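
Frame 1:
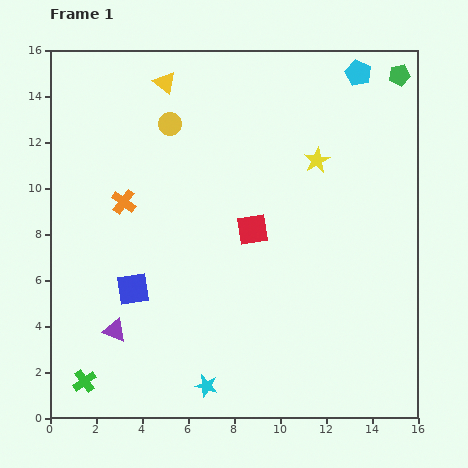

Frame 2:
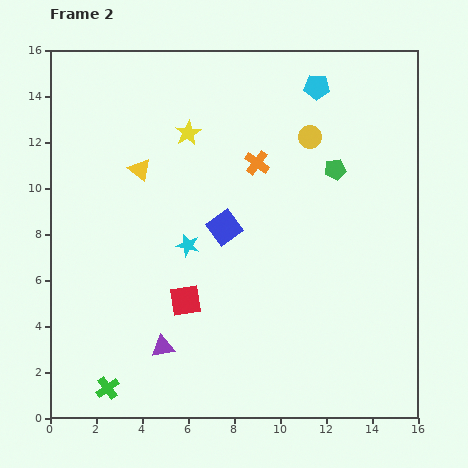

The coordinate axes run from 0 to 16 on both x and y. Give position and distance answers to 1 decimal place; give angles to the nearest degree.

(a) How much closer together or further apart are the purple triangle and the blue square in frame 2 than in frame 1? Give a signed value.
+3.9

Distance in frame 1: 2.0. Distance in frame 2: 5.9.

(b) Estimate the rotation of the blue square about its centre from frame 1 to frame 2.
28° counter-clockwise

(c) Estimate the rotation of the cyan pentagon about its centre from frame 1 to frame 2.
21° counter-clockwise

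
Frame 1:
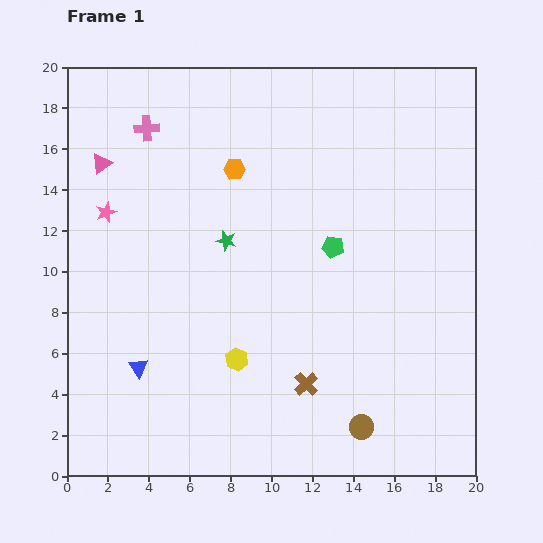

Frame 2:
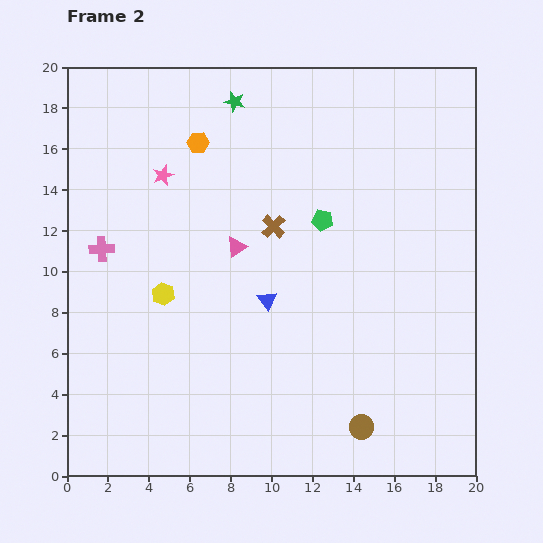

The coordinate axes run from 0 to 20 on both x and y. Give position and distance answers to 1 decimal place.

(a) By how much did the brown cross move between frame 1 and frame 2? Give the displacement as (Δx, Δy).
(-1.6, 7.7)

The brown cross was at (11.7, 4.5) in frame 1 and (10.1, 12.2) in frame 2.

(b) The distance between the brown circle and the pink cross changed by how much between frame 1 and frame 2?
-2.6

Distance in frame 1: 18.0. Distance in frame 2: 15.4.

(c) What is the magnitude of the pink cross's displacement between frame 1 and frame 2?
6.3

The pink cross moved from (3.9, 17.0) to (1.7, 11.1), a distance of √(2.2² + 5.9²) ≈ 6.3.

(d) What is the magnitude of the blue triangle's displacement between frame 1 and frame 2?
7.1

The blue triangle moved from (3.5, 5.3) to (9.8, 8.6), a distance of √(6.3² + 3.3²) ≈ 7.1.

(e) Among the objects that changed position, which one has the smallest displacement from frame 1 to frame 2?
the green pentagon

(moved 1.4)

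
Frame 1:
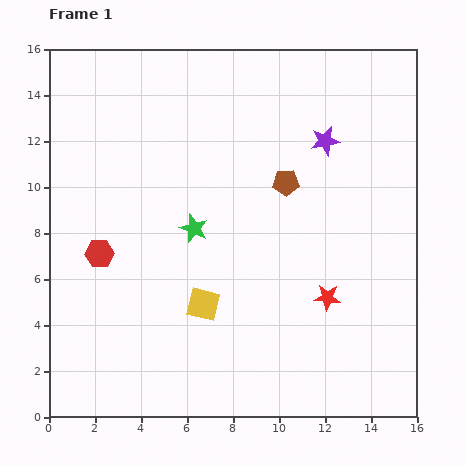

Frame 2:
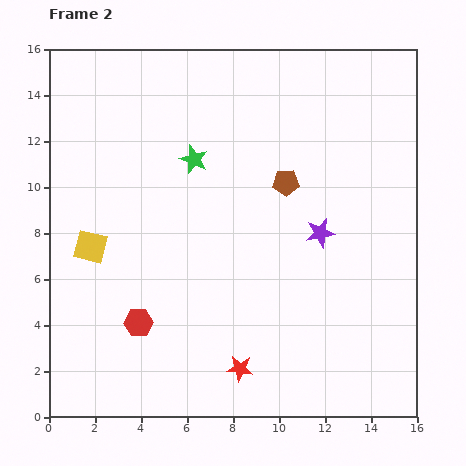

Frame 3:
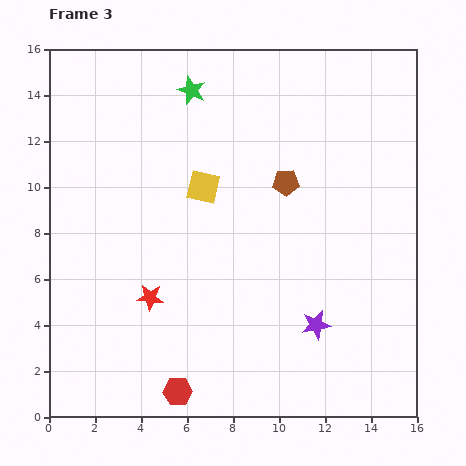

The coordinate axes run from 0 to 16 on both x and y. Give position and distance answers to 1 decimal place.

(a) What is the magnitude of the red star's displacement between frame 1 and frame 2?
4.9

The red star moved from (12.1, 5.2) to (8.3, 2.1), a distance of √(3.8² + 3.1²) ≈ 4.9.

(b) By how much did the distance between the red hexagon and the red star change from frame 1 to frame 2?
-5.3

Distance in frame 1: 10.1. Distance in frame 2: 4.8.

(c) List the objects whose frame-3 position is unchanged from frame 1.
the brown pentagon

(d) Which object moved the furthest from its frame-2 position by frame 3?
the yellow square

(moved 5.5; next 5.0)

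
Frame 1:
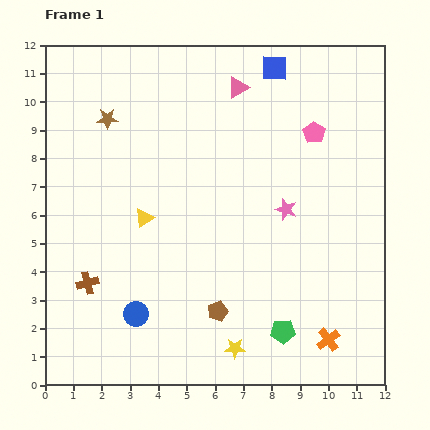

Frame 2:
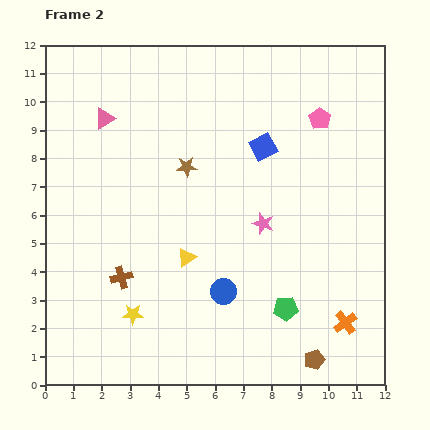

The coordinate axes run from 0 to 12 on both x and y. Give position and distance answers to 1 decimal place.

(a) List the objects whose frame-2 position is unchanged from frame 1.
none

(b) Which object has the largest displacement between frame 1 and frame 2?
the pink triangle

(moved 4.8; next 3.8)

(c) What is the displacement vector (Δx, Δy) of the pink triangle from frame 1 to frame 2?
(-4.7, -1.1)

The pink triangle was at (6.8, 10.5) in frame 1 and (2.1, 9.4) in frame 2.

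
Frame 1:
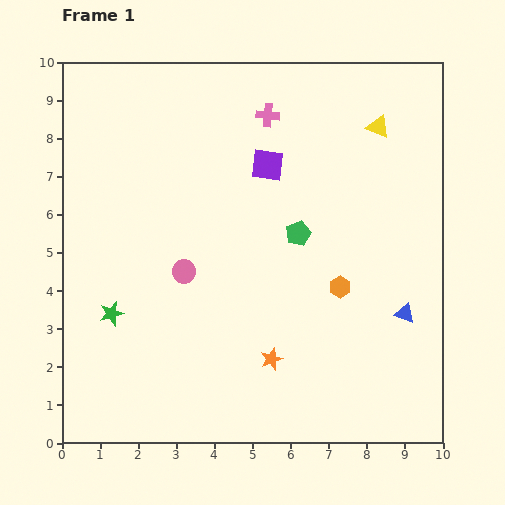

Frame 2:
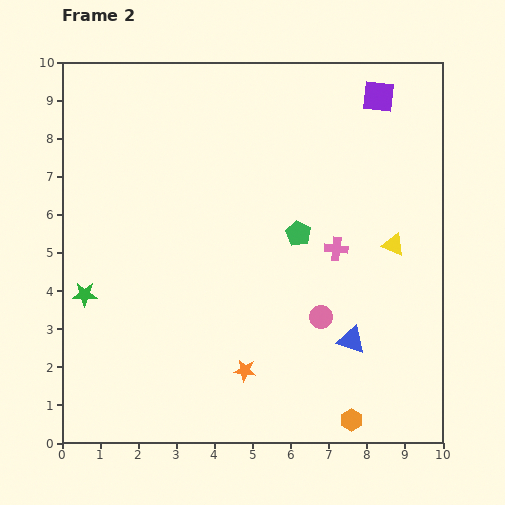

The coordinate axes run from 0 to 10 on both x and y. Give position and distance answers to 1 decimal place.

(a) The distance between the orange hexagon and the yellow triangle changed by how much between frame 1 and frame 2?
+0.4

Distance in frame 1: 4.3. Distance in frame 2: 4.7.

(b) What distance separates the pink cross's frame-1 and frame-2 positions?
3.9

The pink cross moved from (5.4, 8.6) to (7.2, 5.1), a distance of √(1.8² + 3.5²) ≈ 3.9.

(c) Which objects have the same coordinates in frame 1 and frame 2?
the green pentagon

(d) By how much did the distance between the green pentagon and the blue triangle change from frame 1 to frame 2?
-0.4

Distance in frame 1: 3.5. Distance in frame 2: 3.1.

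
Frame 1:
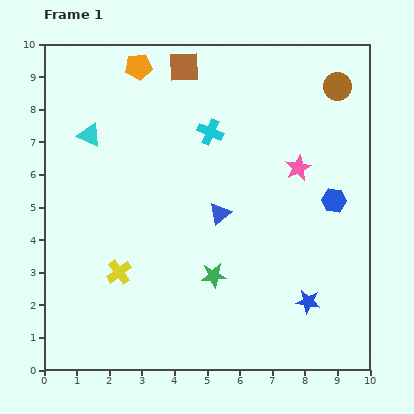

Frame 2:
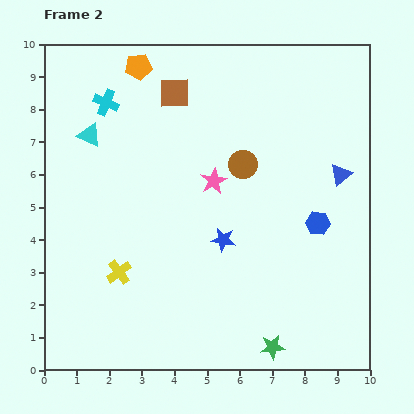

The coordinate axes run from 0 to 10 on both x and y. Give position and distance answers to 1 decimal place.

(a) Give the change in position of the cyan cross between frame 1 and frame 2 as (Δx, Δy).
(-3.2, 0.9)

The cyan cross was at (5.1, 7.3) in frame 1 and (1.9, 8.2) in frame 2.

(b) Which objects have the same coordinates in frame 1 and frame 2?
the yellow cross, the orange pentagon, the cyan triangle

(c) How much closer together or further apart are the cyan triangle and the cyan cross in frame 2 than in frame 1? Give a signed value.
-2.6

Distance in frame 1: 3.7. Distance in frame 2: 1.1.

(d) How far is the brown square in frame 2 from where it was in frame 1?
0.9

The brown square moved from (4.3, 9.3) to (4.0, 8.5), a distance of √(0.3² + 0.8²) ≈ 0.9.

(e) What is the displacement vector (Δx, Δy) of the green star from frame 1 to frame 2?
(1.8, -2.2)

The green star was at (5.2, 2.9) in frame 1 and (7.0, 0.7) in frame 2.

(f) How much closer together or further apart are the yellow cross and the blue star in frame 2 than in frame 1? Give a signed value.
-2.5

Distance in frame 1: 5.9. Distance in frame 2: 3.4.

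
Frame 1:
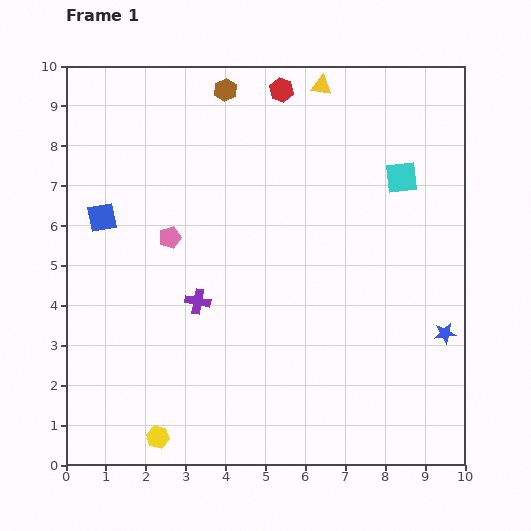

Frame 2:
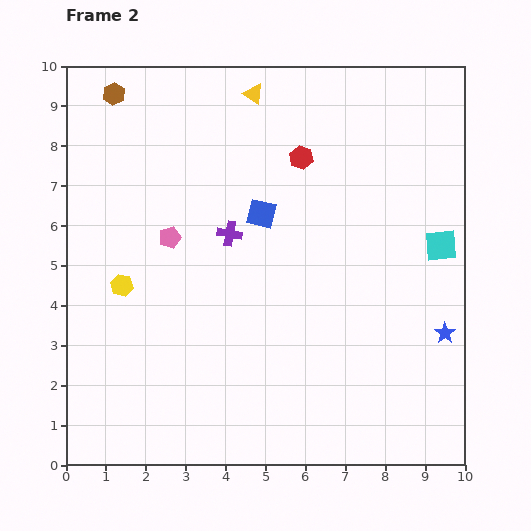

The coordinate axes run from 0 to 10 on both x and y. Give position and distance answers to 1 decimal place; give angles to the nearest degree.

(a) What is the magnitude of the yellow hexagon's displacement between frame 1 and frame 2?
3.9

The yellow hexagon moved from (2.3, 0.7) to (1.4, 4.5), a distance of √(0.9² + 3.8²) ≈ 3.9.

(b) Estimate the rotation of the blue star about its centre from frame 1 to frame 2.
27° counter-clockwise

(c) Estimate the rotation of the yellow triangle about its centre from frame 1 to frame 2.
25° clockwise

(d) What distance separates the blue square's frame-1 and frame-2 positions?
4.0

The blue square moved from (0.9, 6.2) to (4.9, 6.3), a distance of √(4.0² + 0.1²) ≈ 4.0.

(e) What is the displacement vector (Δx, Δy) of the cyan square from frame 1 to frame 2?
(1.0, -1.7)

The cyan square was at (8.4, 7.2) in frame 1 and (9.4, 5.5) in frame 2.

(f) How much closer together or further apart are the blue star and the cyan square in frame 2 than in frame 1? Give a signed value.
-1.9

Distance in frame 1: 4.1. Distance in frame 2: 2.2.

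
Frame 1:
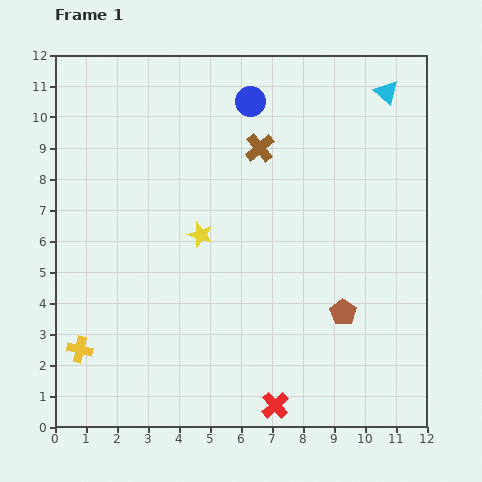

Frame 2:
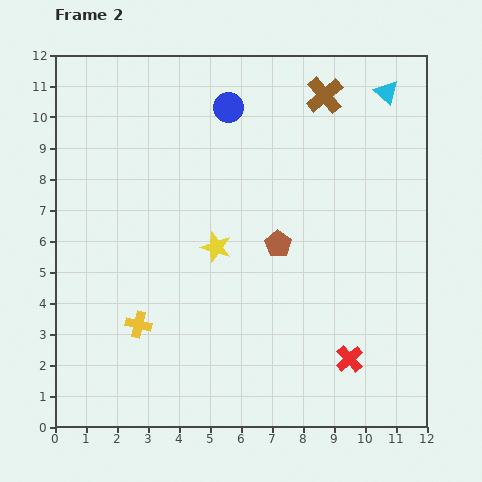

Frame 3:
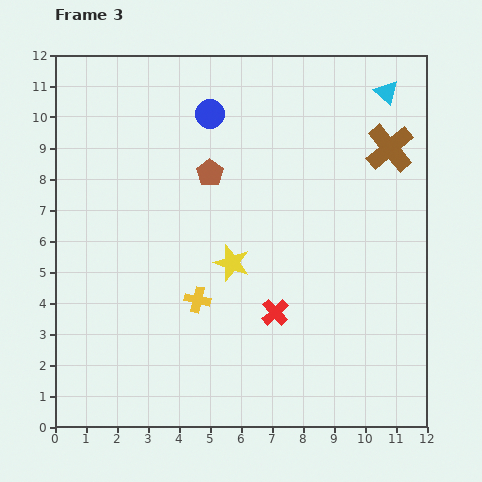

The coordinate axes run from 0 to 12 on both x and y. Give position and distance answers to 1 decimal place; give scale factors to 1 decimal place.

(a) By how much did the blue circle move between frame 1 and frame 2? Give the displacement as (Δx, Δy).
(-0.7, -0.2)

The blue circle was at (6.3, 10.5) in frame 1 and (5.6, 10.3) in frame 2.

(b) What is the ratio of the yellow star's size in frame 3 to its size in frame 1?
1.4×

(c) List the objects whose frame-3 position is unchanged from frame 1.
the cyan triangle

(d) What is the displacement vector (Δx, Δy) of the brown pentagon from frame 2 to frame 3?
(-2.2, 2.3)

The brown pentagon was at (7.2, 5.9) in frame 2 and (5.0, 8.2) in frame 3.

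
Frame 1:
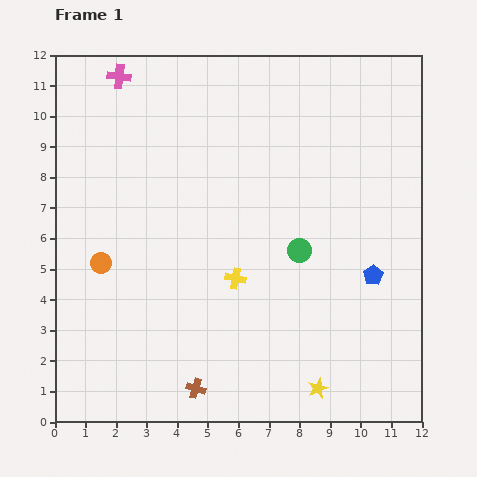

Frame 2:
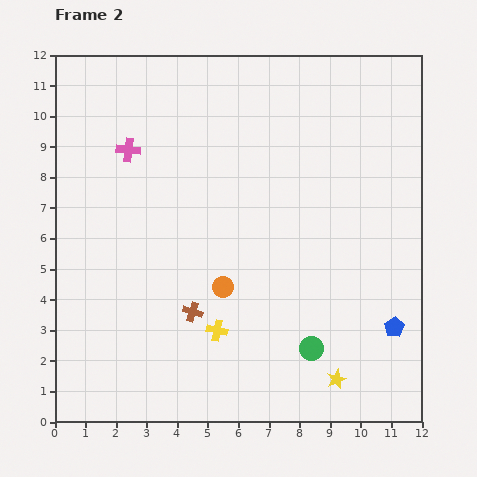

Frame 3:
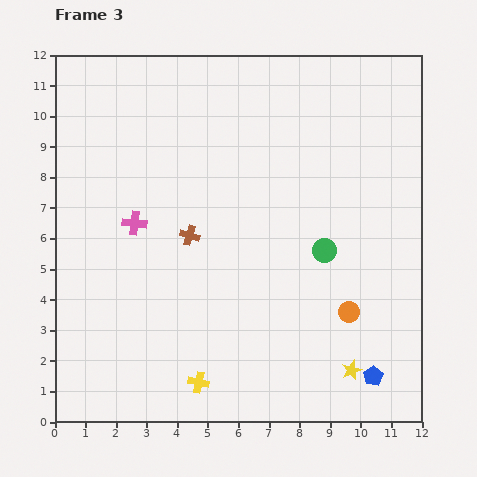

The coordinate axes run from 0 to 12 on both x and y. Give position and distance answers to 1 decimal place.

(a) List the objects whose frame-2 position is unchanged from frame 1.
none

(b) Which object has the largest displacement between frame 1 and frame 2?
the orange circle

(moved 4.1; next 3.2)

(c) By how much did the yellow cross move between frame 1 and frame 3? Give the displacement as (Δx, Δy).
(-1.2, -3.4)

The yellow cross was at (5.9, 4.7) in frame 1 and (4.7, 1.3) in frame 3.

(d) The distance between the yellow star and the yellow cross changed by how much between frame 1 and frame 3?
+0.5

Distance in frame 1: 4.5. Distance in frame 3: 5.0.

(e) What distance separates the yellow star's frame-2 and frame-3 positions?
0.6

The yellow star moved from (9.2, 1.4) to (9.7, 1.7), a distance of √(0.5² + 0.3²) ≈ 0.6.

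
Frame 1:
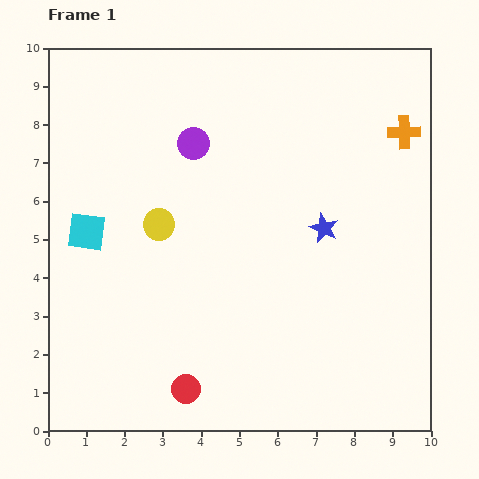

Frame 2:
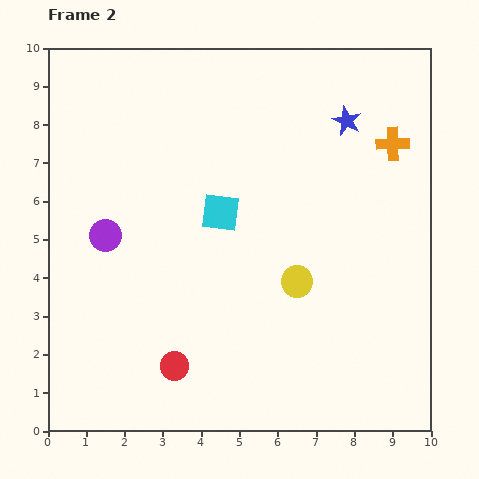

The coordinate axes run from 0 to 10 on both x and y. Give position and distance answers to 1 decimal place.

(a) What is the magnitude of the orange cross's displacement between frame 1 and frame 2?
0.4

The orange cross moved from (9.3, 7.8) to (9.0, 7.5), a distance of √(0.3² + 0.3²) ≈ 0.4.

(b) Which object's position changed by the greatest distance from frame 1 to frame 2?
the yellow circle

(moved 3.9; next 3.5)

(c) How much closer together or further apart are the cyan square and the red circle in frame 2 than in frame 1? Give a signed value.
-0.7

Distance in frame 1: 4.9. Distance in frame 2: 4.2.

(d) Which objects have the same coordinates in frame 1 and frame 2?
none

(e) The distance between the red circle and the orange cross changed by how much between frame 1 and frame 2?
-0.7

Distance in frame 1: 8.8. Distance in frame 2: 8.1.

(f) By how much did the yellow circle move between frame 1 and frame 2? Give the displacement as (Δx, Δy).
(3.6, -1.5)

The yellow circle was at (2.9, 5.4) in frame 1 and (6.5, 3.9) in frame 2.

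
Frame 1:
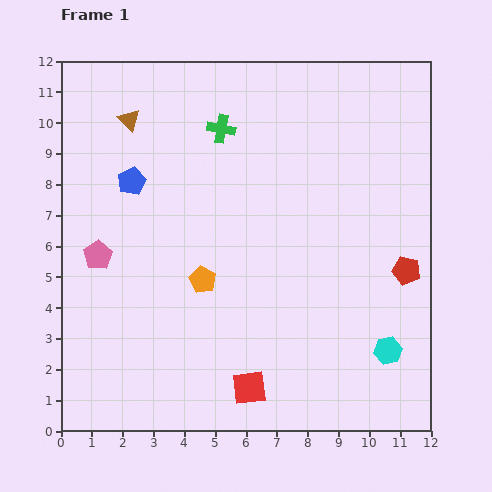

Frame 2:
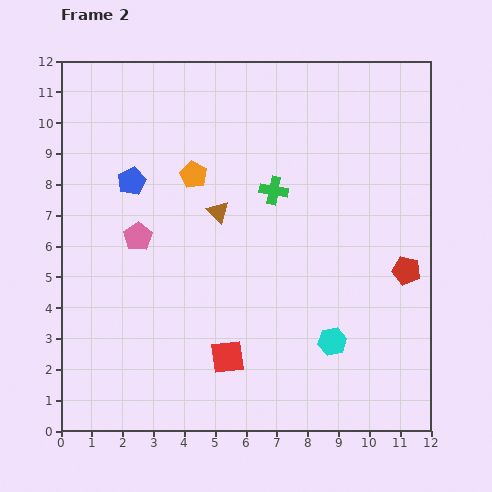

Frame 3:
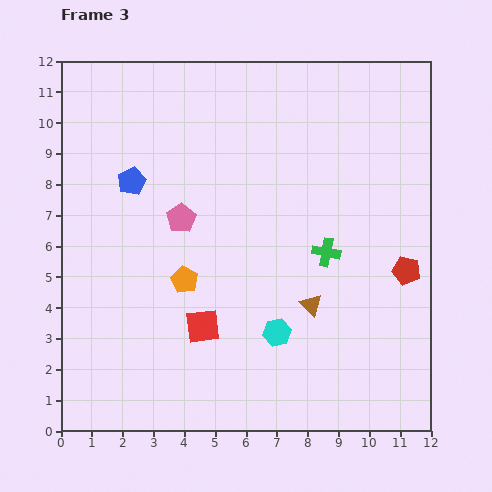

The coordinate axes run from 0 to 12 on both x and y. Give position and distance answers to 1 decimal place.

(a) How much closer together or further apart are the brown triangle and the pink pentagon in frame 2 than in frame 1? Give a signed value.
-1.8

Distance in frame 1: 4.5. Distance in frame 2: 2.7.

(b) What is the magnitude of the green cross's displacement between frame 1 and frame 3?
5.2

The green cross moved from (5.2, 9.8) to (8.6, 5.8), a distance of √(3.4² + 4.0²) ≈ 5.2.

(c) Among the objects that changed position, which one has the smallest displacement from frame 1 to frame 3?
the orange pentagon

(moved 0.6)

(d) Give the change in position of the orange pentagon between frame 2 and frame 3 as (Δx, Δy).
(-0.3, -3.4)

The orange pentagon was at (4.3, 8.3) in frame 2 and (4.0, 4.9) in frame 3.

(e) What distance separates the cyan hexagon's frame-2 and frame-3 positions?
1.8

The cyan hexagon moved from (8.8, 2.9) to (7.0, 3.2), a distance of √(1.8² + 0.3²) ≈ 1.8.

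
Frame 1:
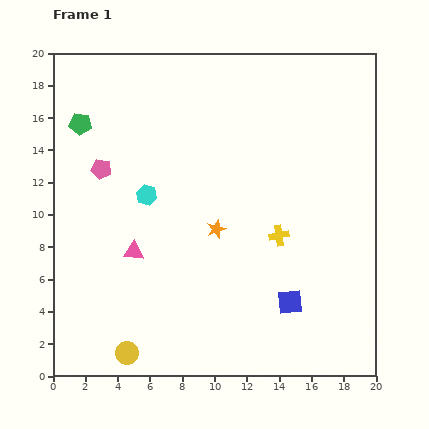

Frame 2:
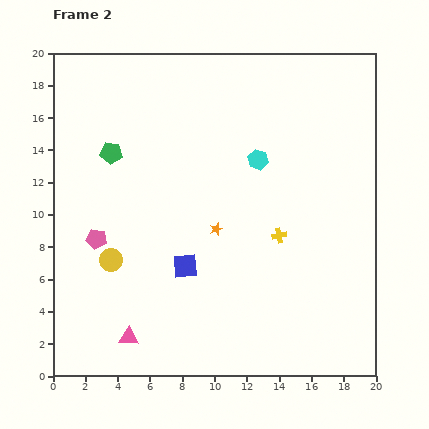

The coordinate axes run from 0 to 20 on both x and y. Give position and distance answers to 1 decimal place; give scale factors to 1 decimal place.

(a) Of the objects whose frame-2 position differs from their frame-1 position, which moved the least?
the green pentagon

(moved 2.6)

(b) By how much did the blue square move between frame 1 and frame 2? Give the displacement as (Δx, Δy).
(-6.5, 2.2)

The blue square was at (14.7, 4.6) in frame 1 and (8.2, 6.8) in frame 2.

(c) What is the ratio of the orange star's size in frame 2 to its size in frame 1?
0.7×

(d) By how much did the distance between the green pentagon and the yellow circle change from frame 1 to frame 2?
-7.9

Distance in frame 1: 14.5. Distance in frame 2: 6.6.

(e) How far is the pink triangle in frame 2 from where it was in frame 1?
5.3

The pink triangle moved from (5.0, 7.7) to (4.7, 2.4), a distance of √(0.3² + 5.3²) ≈ 5.3.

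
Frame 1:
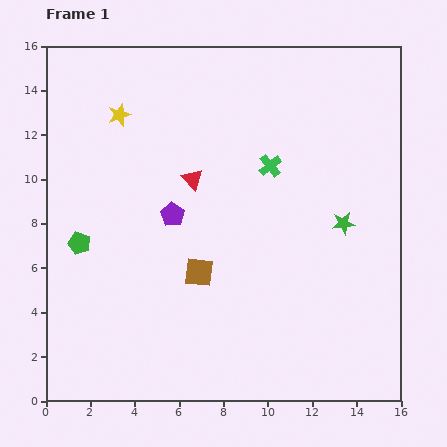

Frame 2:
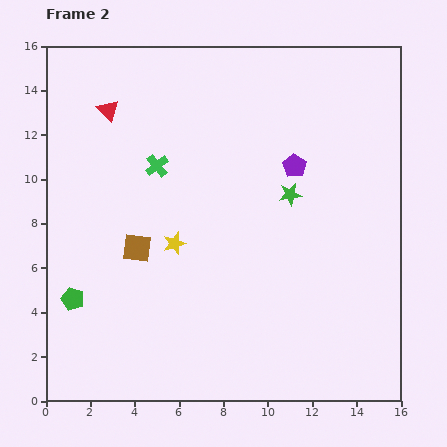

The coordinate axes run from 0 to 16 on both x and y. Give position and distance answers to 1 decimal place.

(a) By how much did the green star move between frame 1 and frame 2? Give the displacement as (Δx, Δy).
(-2.4, 1.3)

The green star was at (13.4, 8.0) in frame 1 and (11.0, 9.3) in frame 2.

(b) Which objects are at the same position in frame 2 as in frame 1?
none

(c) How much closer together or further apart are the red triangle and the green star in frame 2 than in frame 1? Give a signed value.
+1.9

Distance in frame 1: 7.1. Distance in frame 2: 9.0.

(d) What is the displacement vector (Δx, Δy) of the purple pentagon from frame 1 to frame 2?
(5.5, 2.2)

The purple pentagon was at (5.7, 8.4) in frame 1 and (11.2, 10.6) in frame 2.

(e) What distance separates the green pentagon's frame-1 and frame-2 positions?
2.5

The green pentagon moved from (1.5, 7.1) to (1.2, 4.6), a distance of √(0.3² + 2.5²) ≈ 2.5.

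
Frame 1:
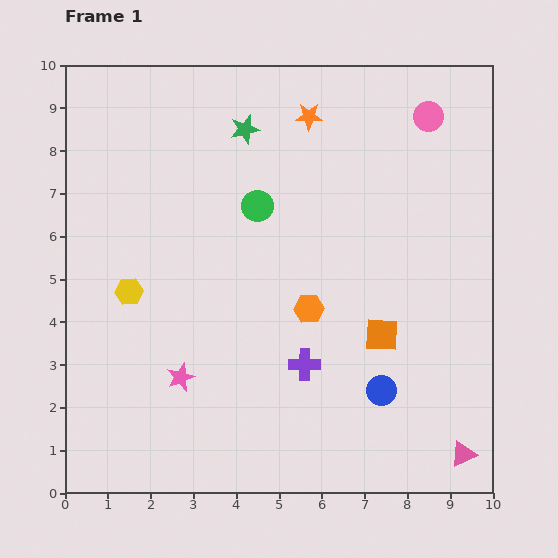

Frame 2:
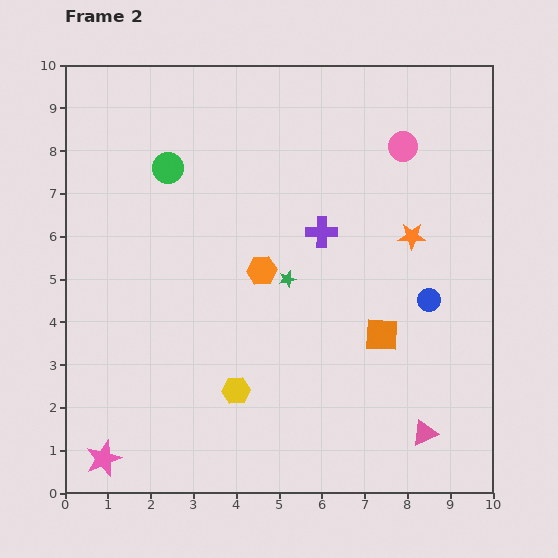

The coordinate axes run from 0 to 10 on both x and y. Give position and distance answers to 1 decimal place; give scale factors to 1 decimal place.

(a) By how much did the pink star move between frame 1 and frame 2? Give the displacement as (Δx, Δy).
(-1.8, -1.9)

The pink star was at (2.7, 2.7) in frame 1 and (0.9, 0.8) in frame 2.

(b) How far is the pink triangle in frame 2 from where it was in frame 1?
1.0

The pink triangle moved from (9.3, 0.9) to (8.4, 1.4), a distance of √(0.9² + 0.5²) ≈ 1.0.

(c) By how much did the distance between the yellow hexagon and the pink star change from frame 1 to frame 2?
+1.2

Distance in frame 1: 2.3. Distance in frame 2: 3.5.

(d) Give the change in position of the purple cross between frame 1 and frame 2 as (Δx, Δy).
(0.4, 3.1)

The purple cross was at (5.6, 3.0) in frame 1 and (6.0, 6.1) in frame 2.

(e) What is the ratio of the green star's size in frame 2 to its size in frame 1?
0.6×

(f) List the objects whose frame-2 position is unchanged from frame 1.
the orange square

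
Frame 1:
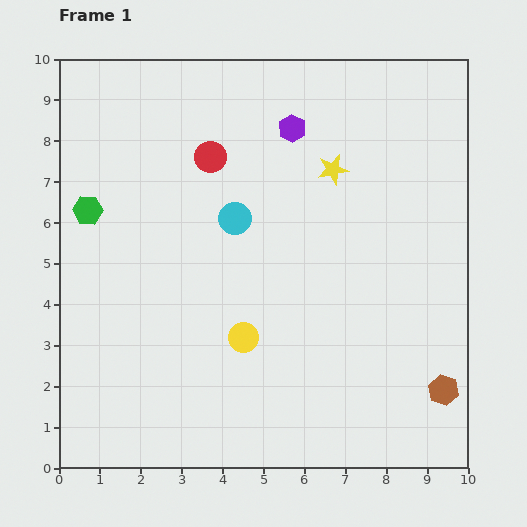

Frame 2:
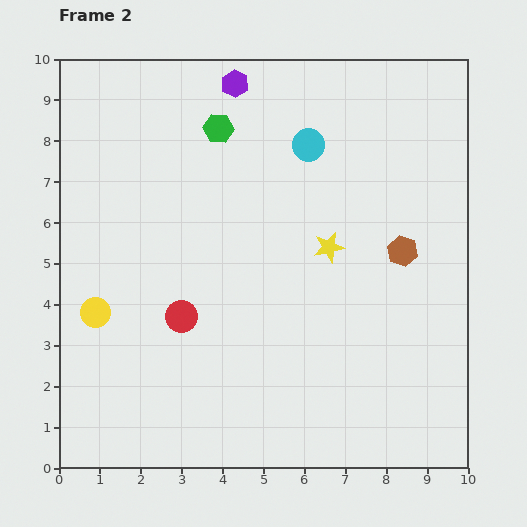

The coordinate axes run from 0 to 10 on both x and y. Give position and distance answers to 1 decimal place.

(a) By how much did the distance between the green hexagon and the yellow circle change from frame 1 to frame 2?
+0.5

Distance in frame 1: 4.9. Distance in frame 2: 5.4.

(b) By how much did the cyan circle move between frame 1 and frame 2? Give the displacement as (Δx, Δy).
(1.8, 1.8)

The cyan circle was at (4.3, 6.1) in frame 1 and (6.1, 7.9) in frame 2.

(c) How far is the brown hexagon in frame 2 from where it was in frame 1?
3.5

The brown hexagon moved from (9.4, 1.9) to (8.4, 5.3), a distance of √(1.0² + 3.4²) ≈ 3.5.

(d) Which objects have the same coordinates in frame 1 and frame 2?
none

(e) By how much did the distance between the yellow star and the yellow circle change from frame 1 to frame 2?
+1.2

Distance in frame 1: 4.7. Distance in frame 2: 5.9.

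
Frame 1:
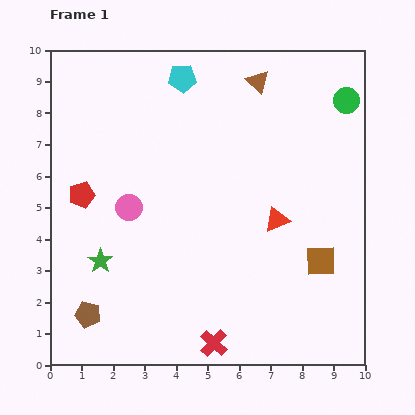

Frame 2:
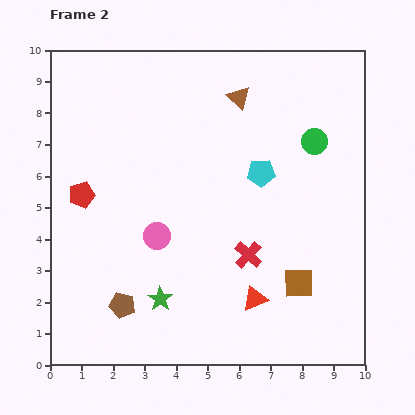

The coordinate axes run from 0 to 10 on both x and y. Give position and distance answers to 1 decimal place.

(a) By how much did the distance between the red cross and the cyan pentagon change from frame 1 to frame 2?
-5.9

Distance in frame 1: 8.5. Distance in frame 2: 2.6.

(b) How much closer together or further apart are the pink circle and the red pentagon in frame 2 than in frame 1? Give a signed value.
+1.1

Distance in frame 1: 1.6. Distance in frame 2: 2.7.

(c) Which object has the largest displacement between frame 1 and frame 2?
the cyan pentagon

(moved 3.9; next 3.0)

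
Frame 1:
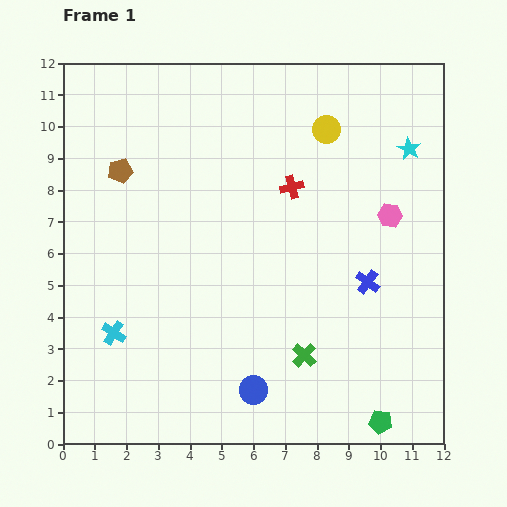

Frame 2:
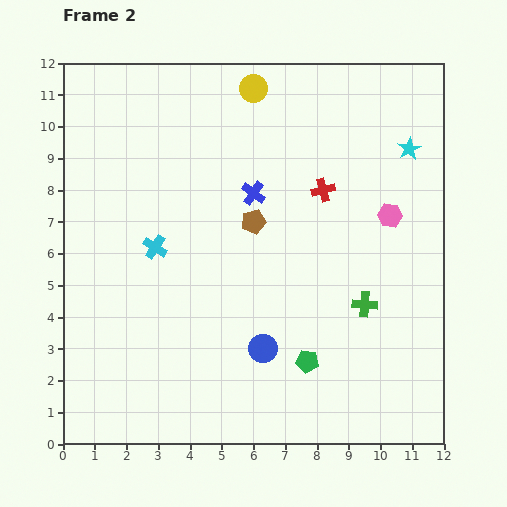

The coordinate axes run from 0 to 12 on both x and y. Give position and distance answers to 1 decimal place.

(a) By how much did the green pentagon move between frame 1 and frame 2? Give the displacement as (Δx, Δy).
(-2.3, 1.9)

The green pentagon was at (10.0, 0.7) in frame 1 and (7.7, 2.6) in frame 2.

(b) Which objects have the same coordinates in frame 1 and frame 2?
the pink hexagon, the cyan star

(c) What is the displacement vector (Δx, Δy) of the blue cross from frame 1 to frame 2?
(-3.6, 2.8)

The blue cross was at (9.6, 5.1) in frame 1 and (6.0, 7.9) in frame 2.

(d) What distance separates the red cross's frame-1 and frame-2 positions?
1.0

The red cross moved from (7.2, 8.1) to (8.2, 8.0), a distance of √(1.0² + 0.1²) ≈ 1.0.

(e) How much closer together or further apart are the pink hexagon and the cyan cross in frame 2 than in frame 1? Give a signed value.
-2.0

Distance in frame 1: 9.5. Distance in frame 2: 7.5.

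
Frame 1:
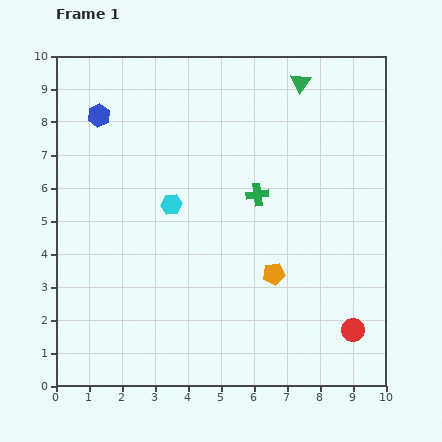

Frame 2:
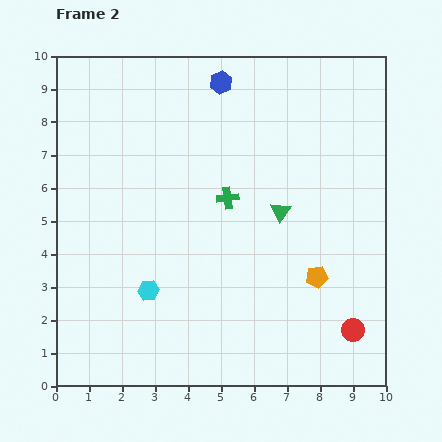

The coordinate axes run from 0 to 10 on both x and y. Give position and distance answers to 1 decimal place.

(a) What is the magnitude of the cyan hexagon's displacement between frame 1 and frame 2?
2.7

The cyan hexagon moved from (3.5, 5.5) to (2.8, 2.9), a distance of √(0.7² + 2.6²) ≈ 2.7.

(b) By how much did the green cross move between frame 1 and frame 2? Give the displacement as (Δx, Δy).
(-0.9, -0.1)

The green cross was at (6.1, 5.8) in frame 1 and (5.2, 5.7) in frame 2.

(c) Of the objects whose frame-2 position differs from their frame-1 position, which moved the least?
the green cross

(moved 0.9)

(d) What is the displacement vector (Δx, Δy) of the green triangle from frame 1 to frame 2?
(-0.6, -3.9)

The green triangle was at (7.4, 9.2) in frame 1 and (6.8, 5.3) in frame 2.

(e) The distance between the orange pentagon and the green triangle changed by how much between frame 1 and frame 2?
-3.6

Distance in frame 1: 5.9. Distance in frame 2: 2.3.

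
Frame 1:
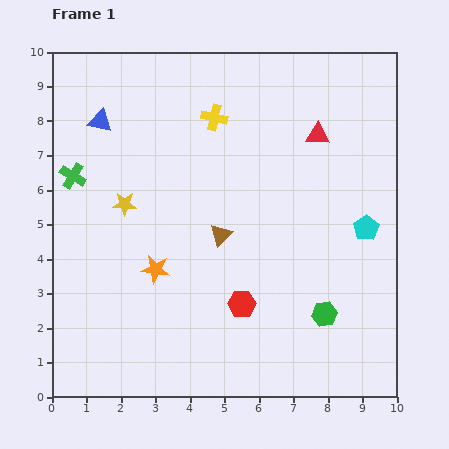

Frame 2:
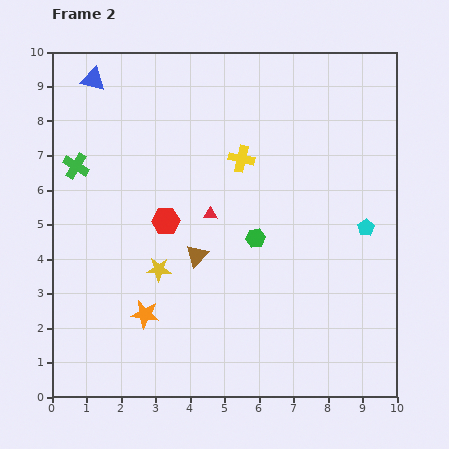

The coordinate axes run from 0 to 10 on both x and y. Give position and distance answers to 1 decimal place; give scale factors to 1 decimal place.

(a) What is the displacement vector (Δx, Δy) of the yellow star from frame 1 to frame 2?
(1.0, -1.9)

The yellow star was at (2.1, 5.6) in frame 1 and (3.1, 3.7) in frame 2.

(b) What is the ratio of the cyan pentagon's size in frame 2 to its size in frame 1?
0.7×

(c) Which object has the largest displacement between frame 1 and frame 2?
the red triangle

(moved 3.9; next 3.3)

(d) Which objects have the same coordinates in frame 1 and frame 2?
the cyan pentagon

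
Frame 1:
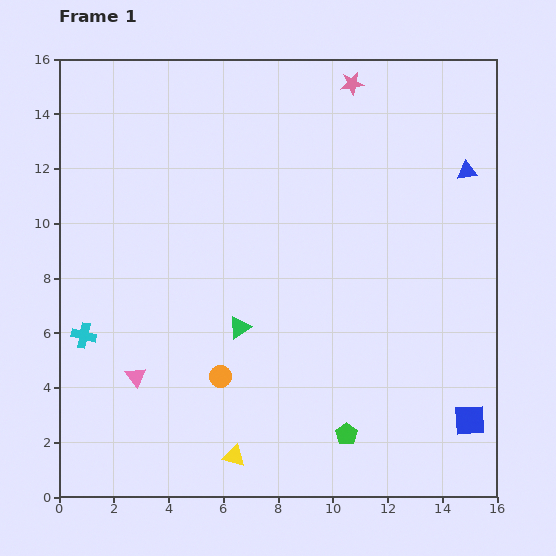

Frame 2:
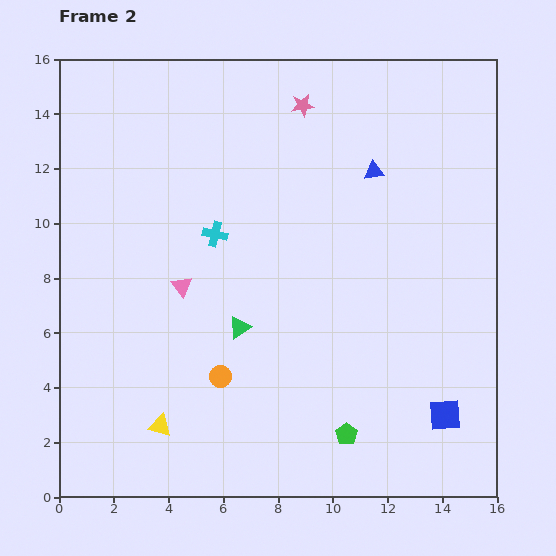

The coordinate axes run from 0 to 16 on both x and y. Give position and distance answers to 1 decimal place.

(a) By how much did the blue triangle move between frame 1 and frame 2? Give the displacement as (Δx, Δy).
(-3.4, 0.0)

The blue triangle was at (14.9, 11.9) in frame 1 and (11.5, 11.9) in frame 2.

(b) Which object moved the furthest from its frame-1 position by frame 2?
the cyan cross

(moved 6.1; next 3.7)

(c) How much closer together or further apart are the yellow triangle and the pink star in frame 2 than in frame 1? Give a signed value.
-1.5

Distance in frame 1: 14.3. Distance in frame 2: 12.8.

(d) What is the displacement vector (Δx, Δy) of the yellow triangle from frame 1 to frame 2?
(-2.7, 1.1)

The yellow triangle was at (6.4, 1.5) in frame 1 and (3.7, 2.6) in frame 2.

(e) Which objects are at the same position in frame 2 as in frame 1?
the green triangle, the green pentagon, the orange circle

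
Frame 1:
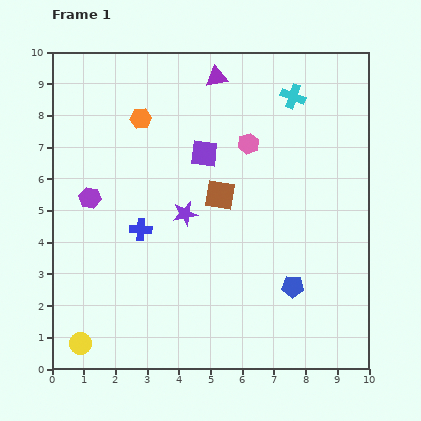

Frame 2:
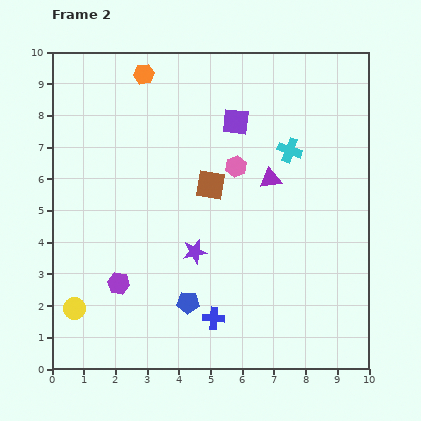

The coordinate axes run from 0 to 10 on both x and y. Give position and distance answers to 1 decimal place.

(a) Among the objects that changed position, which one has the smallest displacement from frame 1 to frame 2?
the brown square

(moved 0.4)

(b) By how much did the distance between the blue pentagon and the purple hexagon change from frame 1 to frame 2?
-4.7

Distance in frame 1: 7.0. Distance in frame 2: 2.3.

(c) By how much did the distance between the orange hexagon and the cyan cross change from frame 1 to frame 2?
+0.3

Distance in frame 1: 4.9. Distance in frame 2: 5.2.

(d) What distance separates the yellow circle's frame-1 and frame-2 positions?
1.1

The yellow circle moved from (0.9, 0.8) to (0.7, 1.9), a distance of √(0.2² + 1.1²) ≈ 1.1.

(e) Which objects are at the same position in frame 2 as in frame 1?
none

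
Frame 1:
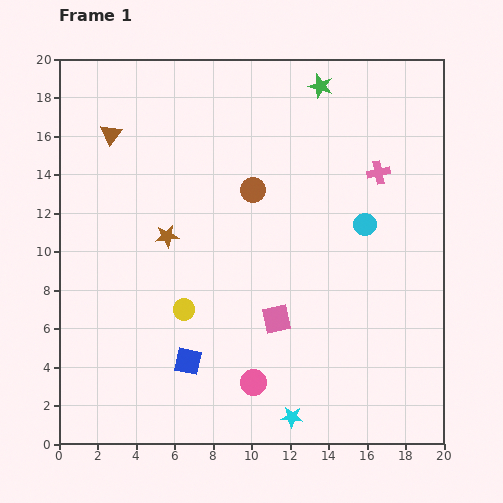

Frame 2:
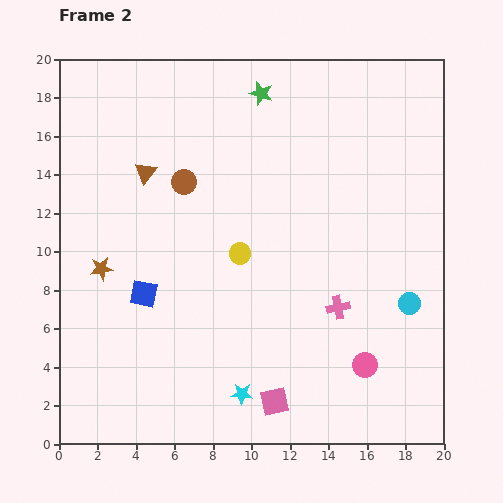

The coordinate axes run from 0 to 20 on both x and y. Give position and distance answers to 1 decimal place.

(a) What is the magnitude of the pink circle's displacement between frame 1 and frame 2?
5.9

The pink circle moved from (10.1, 3.2) to (15.9, 4.1), a distance of √(5.8² + 0.9²) ≈ 5.9.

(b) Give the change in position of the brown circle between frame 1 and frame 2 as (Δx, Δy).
(-3.6, 0.4)

The brown circle was at (10.1, 13.2) in frame 1 and (6.5, 13.6) in frame 2.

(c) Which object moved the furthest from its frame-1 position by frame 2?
the pink cross

(moved 7.3; next 5.9)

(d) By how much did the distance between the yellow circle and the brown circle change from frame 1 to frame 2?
-2.5

Distance in frame 1: 7.2. Distance in frame 2: 4.7.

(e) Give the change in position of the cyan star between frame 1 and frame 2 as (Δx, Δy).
(-2.6, 1.2)

The cyan star was at (12.1, 1.4) in frame 1 and (9.5, 2.6) in frame 2.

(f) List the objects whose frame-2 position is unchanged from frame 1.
none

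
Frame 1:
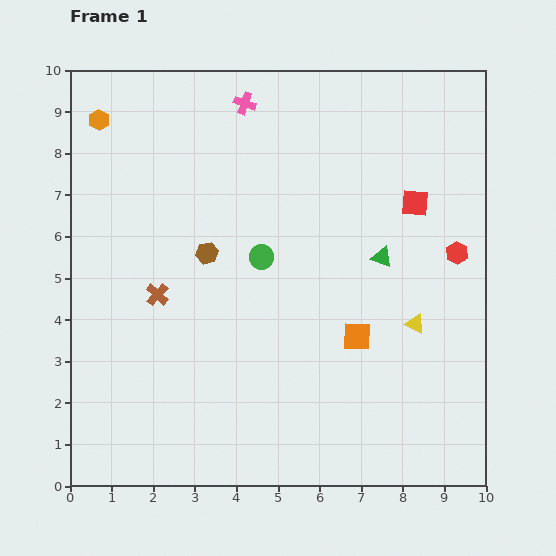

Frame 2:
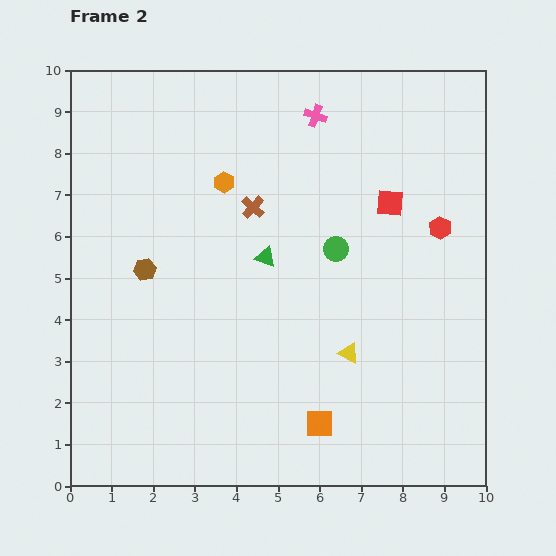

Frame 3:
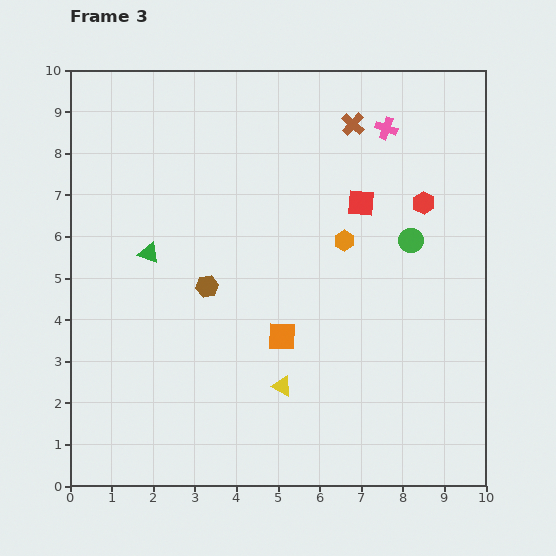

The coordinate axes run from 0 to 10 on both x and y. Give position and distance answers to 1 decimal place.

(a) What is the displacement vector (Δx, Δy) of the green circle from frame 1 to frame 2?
(1.8, 0.2)

The green circle was at (4.6, 5.5) in frame 1 and (6.4, 5.7) in frame 2.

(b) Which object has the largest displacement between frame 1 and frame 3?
the orange hexagon

(moved 6.6; next 6.2)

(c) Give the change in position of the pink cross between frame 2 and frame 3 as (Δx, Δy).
(1.7, -0.3)

The pink cross was at (5.9, 8.9) in frame 2 and (7.6, 8.6) in frame 3.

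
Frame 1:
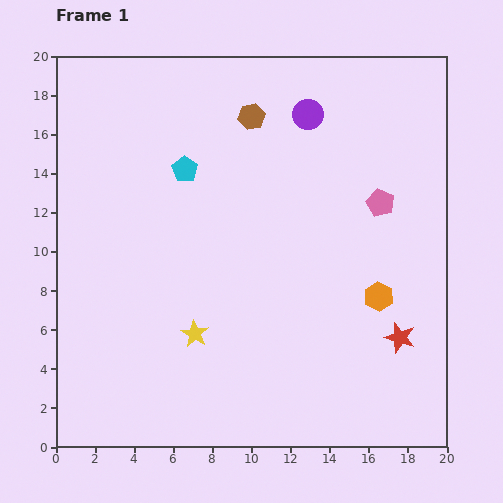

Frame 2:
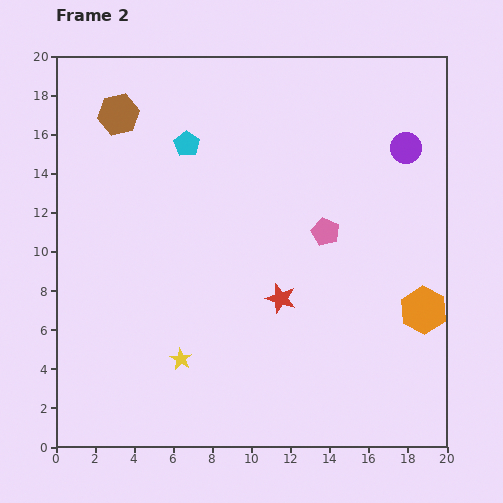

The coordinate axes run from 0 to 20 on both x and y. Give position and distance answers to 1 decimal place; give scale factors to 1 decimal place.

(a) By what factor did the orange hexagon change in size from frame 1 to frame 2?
1.6×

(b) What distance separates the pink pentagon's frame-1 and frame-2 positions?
3.2

The pink pentagon moved from (16.6, 12.5) to (13.8, 11.0), a distance of √(2.8² + 1.5²) ≈ 3.2.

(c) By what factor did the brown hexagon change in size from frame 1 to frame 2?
1.6×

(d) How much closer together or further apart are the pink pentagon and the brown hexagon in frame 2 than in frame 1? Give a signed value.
+4.3

Distance in frame 1: 7.9. Distance in frame 2: 12.2.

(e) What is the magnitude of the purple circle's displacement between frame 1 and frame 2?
5.3

The purple circle moved from (12.9, 17.0) to (17.9, 15.3), a distance of √(5.0² + 1.7²) ≈ 5.3.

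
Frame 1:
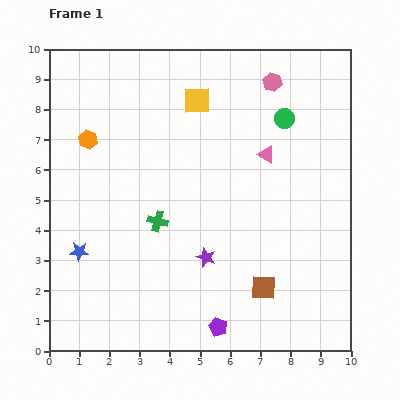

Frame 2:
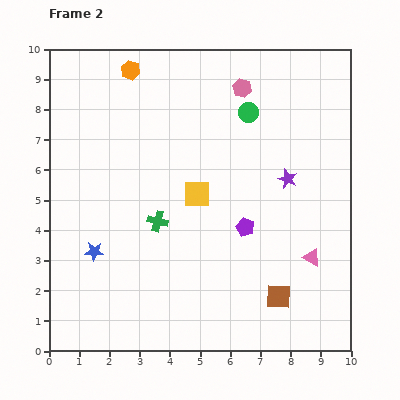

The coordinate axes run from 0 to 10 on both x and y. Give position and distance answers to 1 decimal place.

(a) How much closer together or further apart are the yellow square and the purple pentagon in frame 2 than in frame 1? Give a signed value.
-5.6

Distance in frame 1: 7.5. Distance in frame 2: 1.9.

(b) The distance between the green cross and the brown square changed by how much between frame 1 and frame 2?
+0.6

Distance in frame 1: 4.1. Distance in frame 2: 4.7.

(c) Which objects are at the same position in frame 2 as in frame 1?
the green cross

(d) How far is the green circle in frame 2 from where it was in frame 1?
1.2

The green circle moved from (7.8, 7.7) to (6.6, 7.9), a distance of √(1.2² + 0.2²) ≈ 1.2.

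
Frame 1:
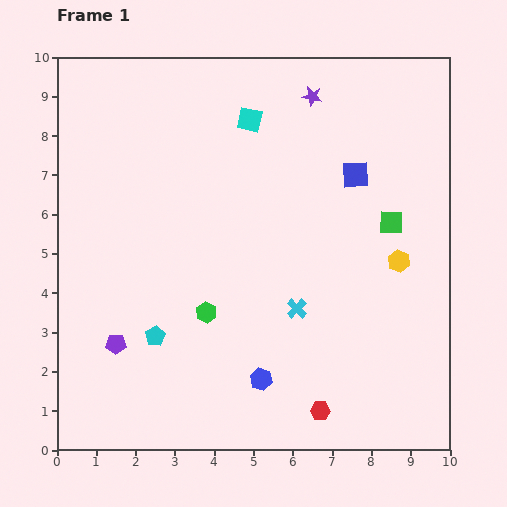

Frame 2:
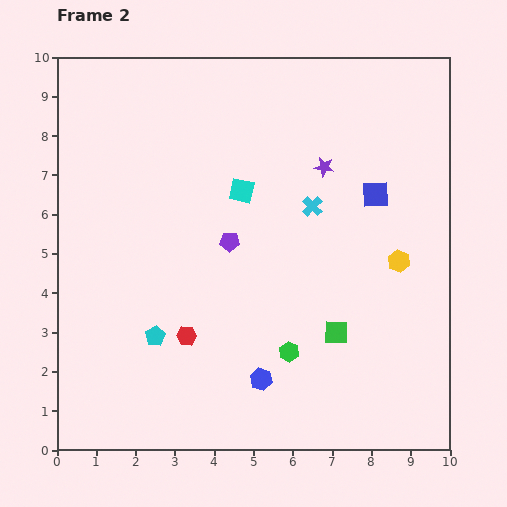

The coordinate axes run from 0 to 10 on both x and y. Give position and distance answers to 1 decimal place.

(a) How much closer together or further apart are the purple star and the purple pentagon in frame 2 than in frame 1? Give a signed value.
-4.9

Distance in frame 1: 8.0. Distance in frame 2: 3.1.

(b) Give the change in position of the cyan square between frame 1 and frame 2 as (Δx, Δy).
(-0.2, -1.8)

The cyan square was at (4.9, 8.4) in frame 1 and (4.7, 6.6) in frame 2.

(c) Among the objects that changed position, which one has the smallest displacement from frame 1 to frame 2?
the blue square

(moved 0.7)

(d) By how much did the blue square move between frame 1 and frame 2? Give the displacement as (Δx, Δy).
(0.5, -0.5)

The blue square was at (7.6, 7.0) in frame 1 and (8.1, 6.5) in frame 2.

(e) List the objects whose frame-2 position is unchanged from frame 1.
the cyan pentagon, the blue hexagon, the yellow hexagon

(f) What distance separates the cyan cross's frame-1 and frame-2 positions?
2.6

The cyan cross moved from (6.1, 3.6) to (6.5, 6.2), a distance of √(0.4² + 2.6²) ≈ 2.6.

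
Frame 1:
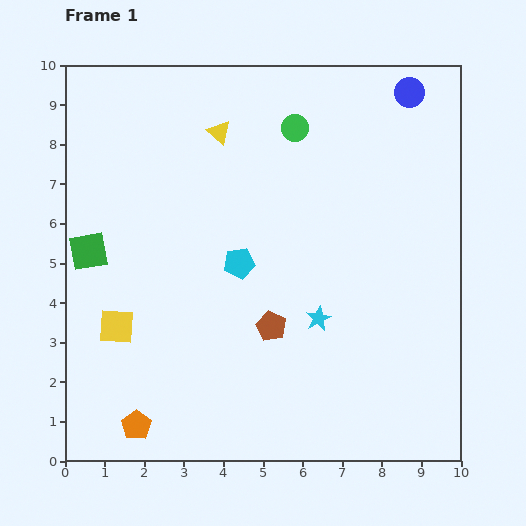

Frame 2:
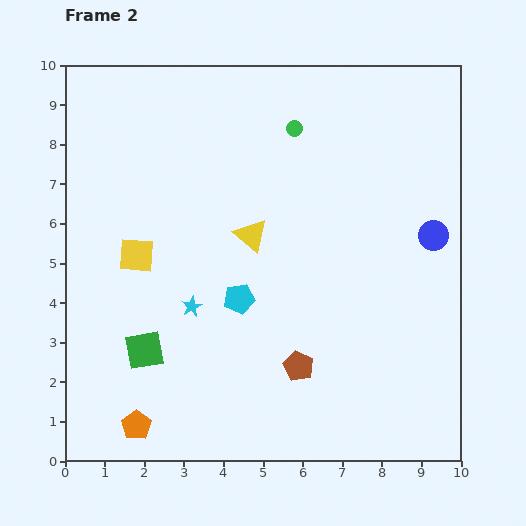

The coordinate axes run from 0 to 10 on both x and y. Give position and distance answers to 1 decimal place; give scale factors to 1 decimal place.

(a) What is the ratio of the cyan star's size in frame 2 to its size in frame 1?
0.8×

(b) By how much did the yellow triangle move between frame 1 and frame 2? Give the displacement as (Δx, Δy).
(0.8, -2.6)

The yellow triangle was at (3.9, 8.3) in frame 1 and (4.7, 5.7) in frame 2.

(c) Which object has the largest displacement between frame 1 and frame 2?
the blue circle

(moved 3.6; next 3.2)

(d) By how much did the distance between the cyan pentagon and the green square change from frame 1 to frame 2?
-1.1

Distance in frame 1: 3.8. Distance in frame 2: 2.7.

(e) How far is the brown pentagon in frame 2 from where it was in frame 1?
1.2

The brown pentagon moved from (5.2, 3.4) to (5.9, 2.4), a distance of √(0.7² + 1.0²) ≈ 1.2.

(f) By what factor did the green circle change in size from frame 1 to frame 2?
0.6×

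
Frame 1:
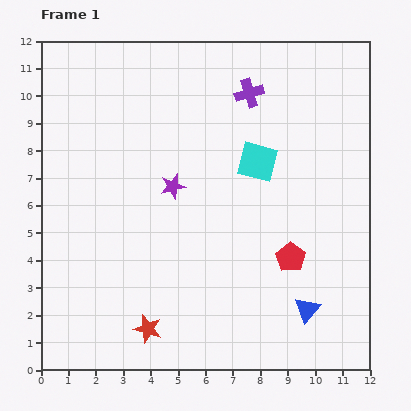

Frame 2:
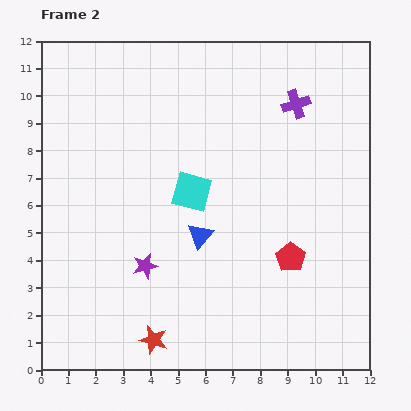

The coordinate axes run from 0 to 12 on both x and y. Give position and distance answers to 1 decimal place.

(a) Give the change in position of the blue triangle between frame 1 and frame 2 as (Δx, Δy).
(-3.9, 2.7)

The blue triangle was at (9.7, 2.2) in frame 1 and (5.8, 4.9) in frame 2.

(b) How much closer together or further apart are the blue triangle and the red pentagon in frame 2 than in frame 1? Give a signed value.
+1.4

Distance in frame 1: 2.0. Distance in frame 2: 3.4.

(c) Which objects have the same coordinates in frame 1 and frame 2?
the red pentagon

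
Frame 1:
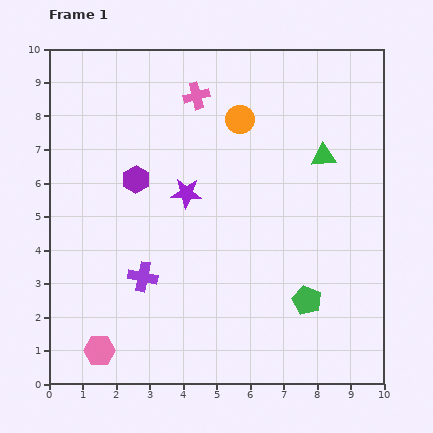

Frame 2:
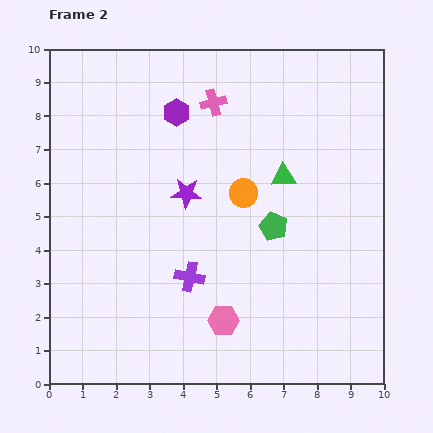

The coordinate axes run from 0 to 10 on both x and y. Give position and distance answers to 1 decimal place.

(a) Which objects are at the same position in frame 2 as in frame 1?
the purple star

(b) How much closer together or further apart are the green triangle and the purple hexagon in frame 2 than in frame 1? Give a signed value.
-1.9

Distance in frame 1: 5.6. Distance in frame 2: 3.7.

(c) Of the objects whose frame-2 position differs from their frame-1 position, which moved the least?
the pink cross

(moved 0.5)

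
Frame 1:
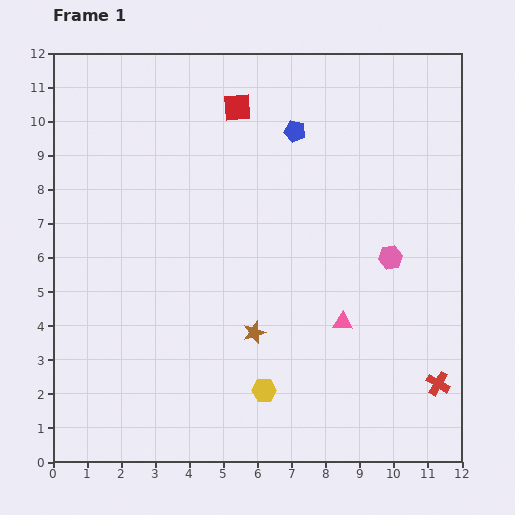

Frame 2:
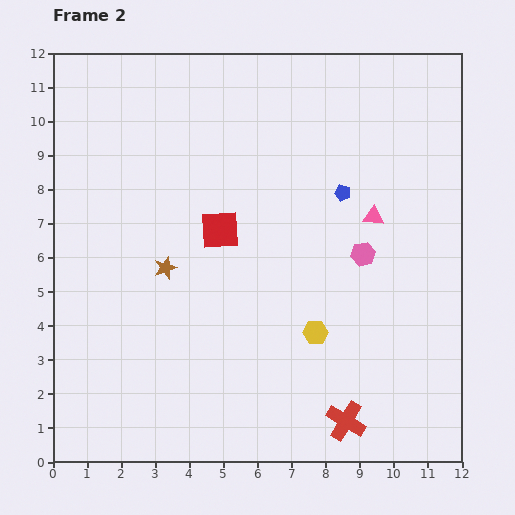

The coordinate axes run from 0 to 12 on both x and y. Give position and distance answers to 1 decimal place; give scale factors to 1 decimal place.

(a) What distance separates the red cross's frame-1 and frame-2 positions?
2.9

The red cross moved from (11.3, 2.3) to (8.6, 1.2), a distance of √(2.7² + 1.1²) ≈ 2.9.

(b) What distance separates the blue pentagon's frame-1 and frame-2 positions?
2.3

The blue pentagon moved from (7.1, 9.7) to (8.5, 7.9), a distance of √(1.4² + 1.8²) ≈ 2.3.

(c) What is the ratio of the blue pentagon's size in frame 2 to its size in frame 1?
0.7×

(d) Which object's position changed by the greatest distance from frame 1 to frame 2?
the red square

(moved 3.6; next 3.2)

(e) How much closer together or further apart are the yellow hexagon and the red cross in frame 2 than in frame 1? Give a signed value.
-2.3

Distance in frame 1: 5.1. Distance in frame 2: 2.8.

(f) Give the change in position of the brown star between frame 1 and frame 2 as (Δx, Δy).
(-2.6, 1.9)

The brown star was at (5.9, 3.8) in frame 1 and (3.3, 5.7) in frame 2.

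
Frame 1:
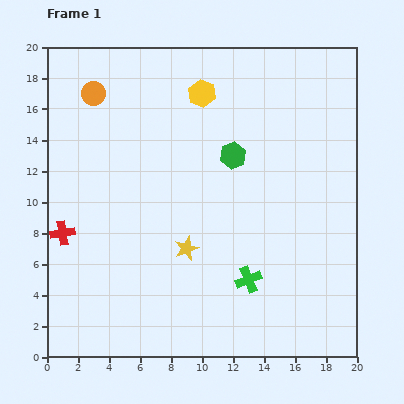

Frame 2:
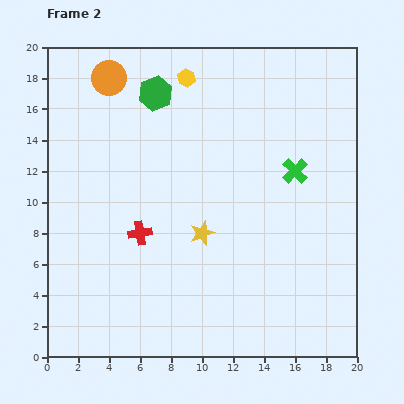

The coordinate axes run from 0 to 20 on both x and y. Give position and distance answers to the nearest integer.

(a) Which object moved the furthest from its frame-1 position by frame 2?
the green cross

(moved 8; next 6)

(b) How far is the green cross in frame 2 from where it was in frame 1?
8

The green cross moved from (13, 5) to (16, 12), a distance of √(3² + 7²) ≈ 8.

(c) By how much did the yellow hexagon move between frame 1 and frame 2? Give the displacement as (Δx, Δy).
(-1, 1)

The yellow hexagon was at (10, 17) in frame 1 and (9, 18) in frame 2.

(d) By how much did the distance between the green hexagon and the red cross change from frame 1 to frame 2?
-3

Distance in frame 1: 12. Distance in frame 2: 9.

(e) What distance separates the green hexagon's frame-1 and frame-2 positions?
6

The green hexagon moved from (12, 13) to (7, 17), a distance of √(5² + 4²) ≈ 6.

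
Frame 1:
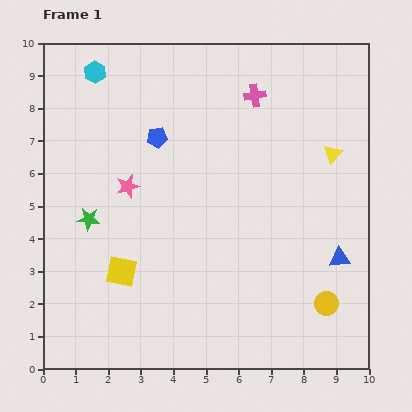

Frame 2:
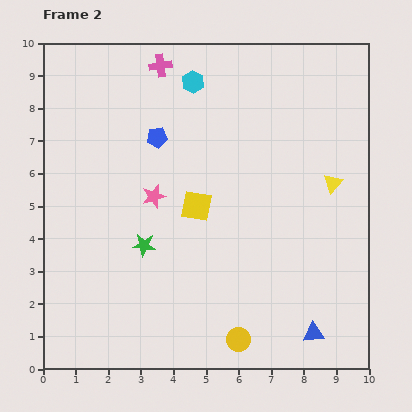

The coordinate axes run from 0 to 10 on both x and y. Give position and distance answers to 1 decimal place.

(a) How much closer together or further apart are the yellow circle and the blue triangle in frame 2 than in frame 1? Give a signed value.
+0.8

Distance in frame 1: 1.5. Distance in frame 2: 2.3.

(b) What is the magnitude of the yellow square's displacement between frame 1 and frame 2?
3.0

The yellow square moved from (2.4, 3.0) to (4.7, 5.0), a distance of √(2.3² + 2.0²) ≈ 3.0.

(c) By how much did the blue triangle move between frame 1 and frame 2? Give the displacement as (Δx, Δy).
(-0.8, -2.3)

The blue triangle was at (9.1, 3.4) in frame 1 and (8.3, 1.1) in frame 2.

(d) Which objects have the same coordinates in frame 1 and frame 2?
the blue pentagon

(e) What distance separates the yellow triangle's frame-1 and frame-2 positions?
0.9

The yellow triangle moved from (8.9, 6.6) to (8.9, 5.7), a distance of √(0.0² + 0.9²) ≈ 0.9.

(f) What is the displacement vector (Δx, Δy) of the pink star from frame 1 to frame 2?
(0.8, -0.3)

The pink star was at (2.6, 5.6) in frame 1 and (3.4, 5.3) in frame 2.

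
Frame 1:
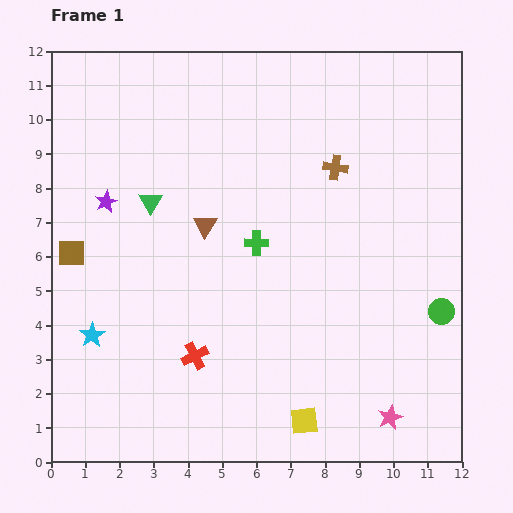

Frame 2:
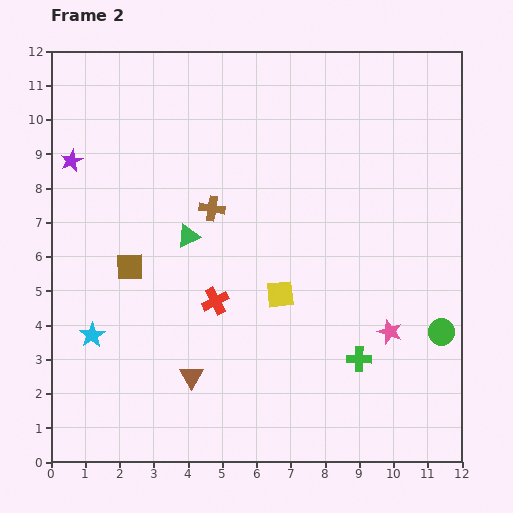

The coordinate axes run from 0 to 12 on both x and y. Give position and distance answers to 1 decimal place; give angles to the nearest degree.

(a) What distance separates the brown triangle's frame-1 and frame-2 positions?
4.4

The brown triangle moved from (4.5, 6.9) to (4.1, 2.5), a distance of √(0.4² + 4.4²) ≈ 4.4.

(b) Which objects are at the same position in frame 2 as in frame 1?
the cyan star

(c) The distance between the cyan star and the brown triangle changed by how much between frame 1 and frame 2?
-1.5

Distance in frame 1: 4.6. Distance in frame 2: 3.1.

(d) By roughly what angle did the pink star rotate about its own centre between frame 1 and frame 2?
30° counter-clockwise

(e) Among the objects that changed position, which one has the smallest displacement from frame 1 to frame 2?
the green circle

(moved 0.6)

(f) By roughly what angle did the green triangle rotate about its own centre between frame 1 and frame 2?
34° clockwise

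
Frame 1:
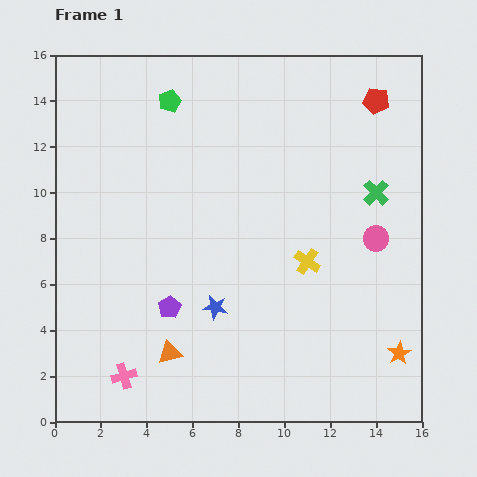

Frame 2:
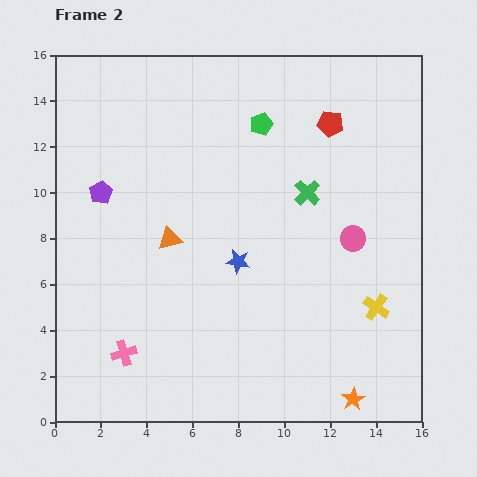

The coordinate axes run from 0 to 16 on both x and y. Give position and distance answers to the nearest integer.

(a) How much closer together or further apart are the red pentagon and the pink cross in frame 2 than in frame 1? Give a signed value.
-3

Distance in frame 1: 16. Distance in frame 2: 13.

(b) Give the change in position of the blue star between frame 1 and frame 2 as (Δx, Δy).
(1, 2)

The blue star was at (7, 5) in frame 1 and (8, 7) in frame 2.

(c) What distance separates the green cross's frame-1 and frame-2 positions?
3

The green cross moved from (14, 10) to (11, 10), a distance of √(3² + 0²) ≈ 3.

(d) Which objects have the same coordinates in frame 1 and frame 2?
none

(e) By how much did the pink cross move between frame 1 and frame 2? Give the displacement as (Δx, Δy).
(0, 1)

The pink cross was at (3, 2) in frame 1 and (3, 3) in frame 2.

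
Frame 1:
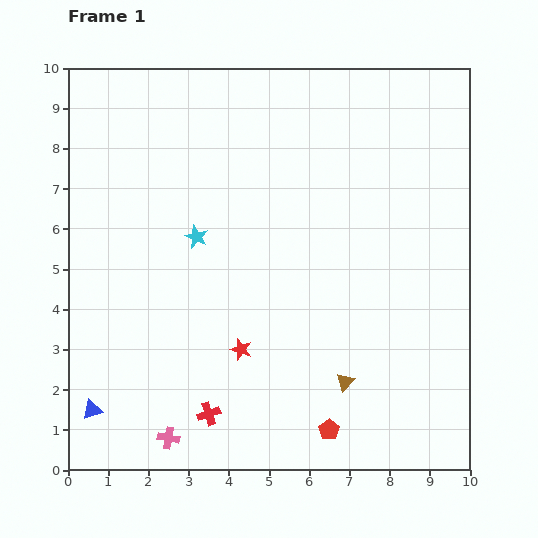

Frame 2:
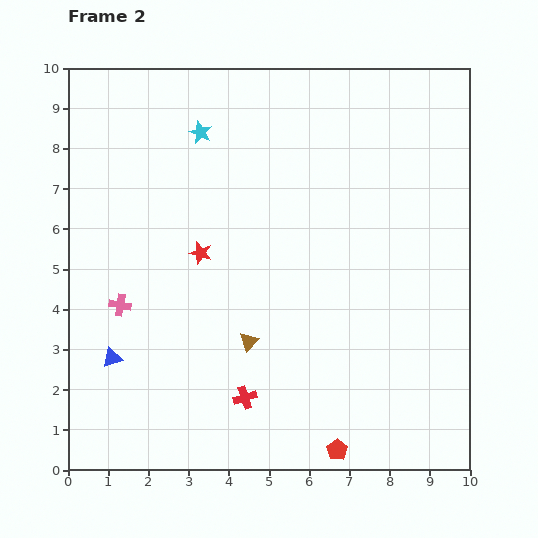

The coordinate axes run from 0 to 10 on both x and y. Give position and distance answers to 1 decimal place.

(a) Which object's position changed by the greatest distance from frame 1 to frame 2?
the pink cross

(moved 3.5; next 2.6)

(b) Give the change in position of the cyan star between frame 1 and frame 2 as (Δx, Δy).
(0.1, 2.6)

The cyan star was at (3.2, 5.8) in frame 1 and (3.3, 8.4) in frame 2.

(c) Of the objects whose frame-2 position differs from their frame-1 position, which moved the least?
the red pentagon

(moved 0.5)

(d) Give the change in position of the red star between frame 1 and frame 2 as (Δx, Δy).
(-1.0, 2.4)

The red star was at (4.3, 3.0) in frame 1 and (3.3, 5.4) in frame 2.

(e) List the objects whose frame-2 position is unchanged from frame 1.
none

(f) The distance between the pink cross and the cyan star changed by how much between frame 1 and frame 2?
-0.3

Distance in frame 1: 5.0. Distance in frame 2: 4.7.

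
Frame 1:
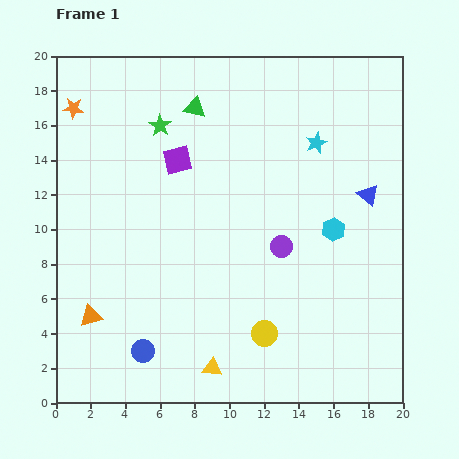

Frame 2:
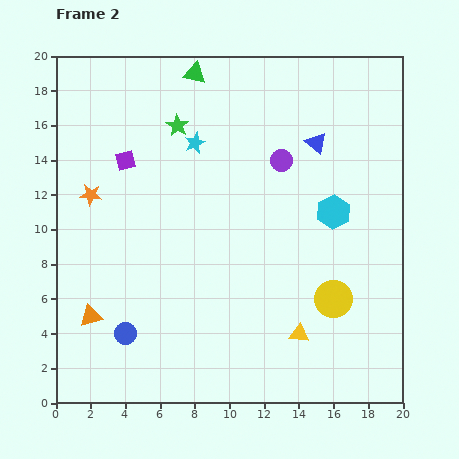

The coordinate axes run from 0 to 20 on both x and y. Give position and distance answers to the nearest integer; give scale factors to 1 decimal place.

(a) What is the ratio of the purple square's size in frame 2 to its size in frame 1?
0.7×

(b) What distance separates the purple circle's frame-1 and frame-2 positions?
5

The purple circle moved from (13, 9) to (13, 14), a distance of √(0² + 5²) ≈ 5.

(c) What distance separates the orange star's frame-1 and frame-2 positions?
5

The orange star moved from (1, 17) to (2, 12), a distance of √(1² + 5²) ≈ 5.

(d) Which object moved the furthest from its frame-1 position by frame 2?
the cyan star

(moved 7; next 5)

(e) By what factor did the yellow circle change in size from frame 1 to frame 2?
1.5×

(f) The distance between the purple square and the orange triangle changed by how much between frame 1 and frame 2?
-1

Distance in frame 1: 10. Distance in frame 2: 9.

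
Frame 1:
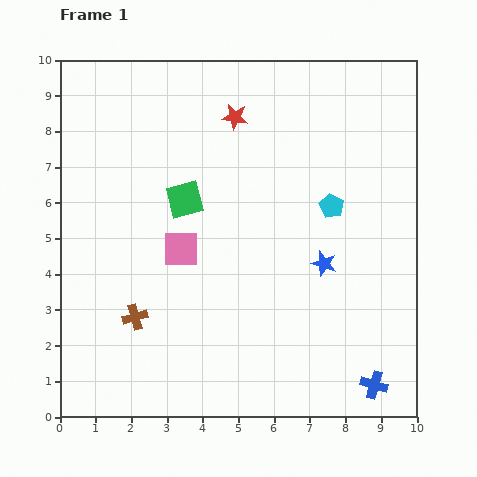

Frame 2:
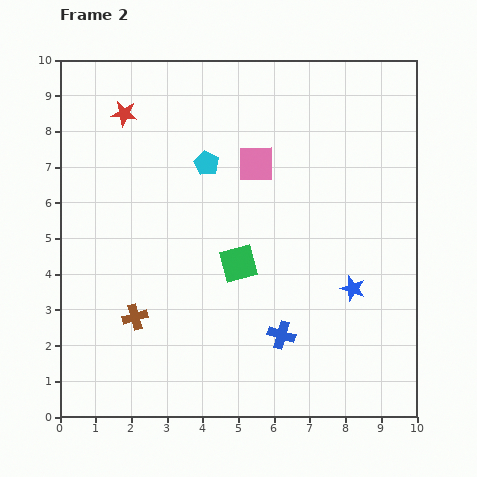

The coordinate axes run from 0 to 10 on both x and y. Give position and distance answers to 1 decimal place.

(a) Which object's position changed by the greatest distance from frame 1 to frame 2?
the cyan pentagon

(moved 3.7; next 3.2)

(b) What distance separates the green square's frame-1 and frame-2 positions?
2.3

The green square moved from (3.5, 6.1) to (5.0, 4.3), a distance of √(1.5² + 1.8²) ≈ 2.3.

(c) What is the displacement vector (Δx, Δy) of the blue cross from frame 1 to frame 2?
(-2.6, 1.4)

The blue cross was at (8.8, 0.9) in frame 1 and (6.2, 2.3) in frame 2.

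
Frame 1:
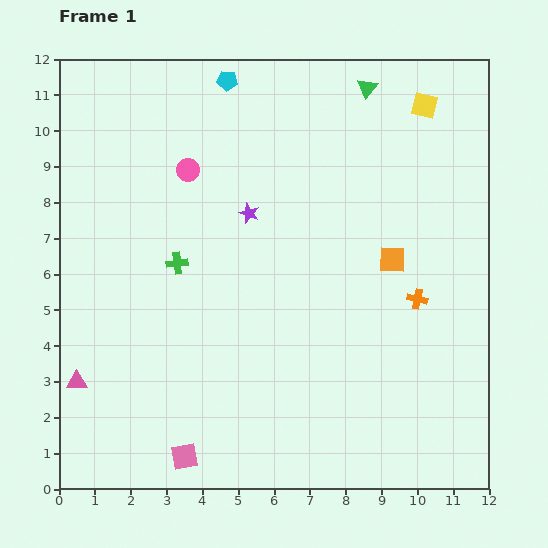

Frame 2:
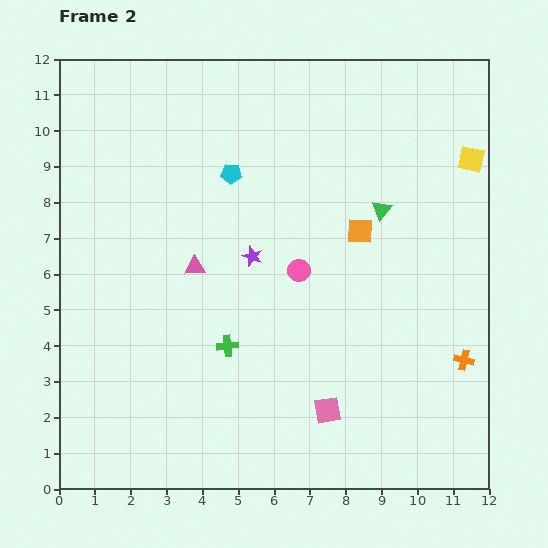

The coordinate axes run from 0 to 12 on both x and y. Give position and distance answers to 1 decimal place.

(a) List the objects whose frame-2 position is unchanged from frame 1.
none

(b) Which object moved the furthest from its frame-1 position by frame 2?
the pink triangle

(moved 4.6; next 4.2)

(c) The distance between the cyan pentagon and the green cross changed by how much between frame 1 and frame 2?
-0.5

Distance in frame 1: 5.3. Distance in frame 2: 4.8.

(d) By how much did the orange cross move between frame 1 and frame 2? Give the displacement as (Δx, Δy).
(1.3, -1.7)

The orange cross was at (10.0, 5.3) in frame 1 and (11.3, 3.6) in frame 2.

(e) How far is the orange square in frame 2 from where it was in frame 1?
1.2

The orange square moved from (9.3, 6.4) to (8.4, 7.2), a distance of √(0.9² + 0.8²) ≈ 1.2.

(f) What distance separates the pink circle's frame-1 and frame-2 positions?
4.2

The pink circle moved from (3.6, 8.9) to (6.7, 6.1), a distance of √(3.1² + 2.8²) ≈ 4.2.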